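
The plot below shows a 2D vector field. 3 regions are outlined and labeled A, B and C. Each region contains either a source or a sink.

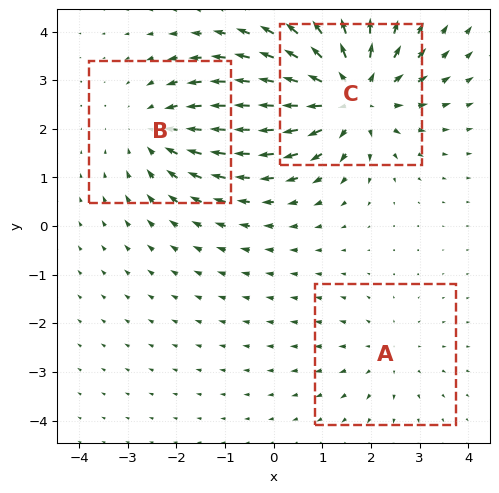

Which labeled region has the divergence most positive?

Divergence at each region's feature centre — A: about +2, B: about -3, C: about +5. Region C is most positive.

C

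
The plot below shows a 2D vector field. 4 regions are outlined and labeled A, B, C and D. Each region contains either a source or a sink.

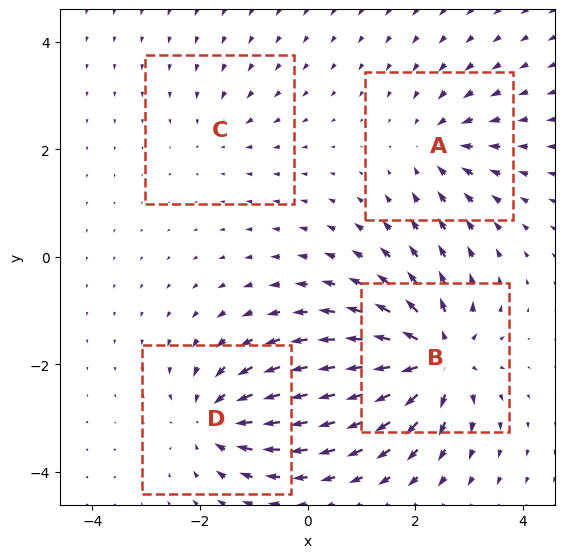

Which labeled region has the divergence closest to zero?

C

Divergence at each region's feature centre — A: about -4, B: about +8, C: about -2, D: about -5. Region C is closest to zero.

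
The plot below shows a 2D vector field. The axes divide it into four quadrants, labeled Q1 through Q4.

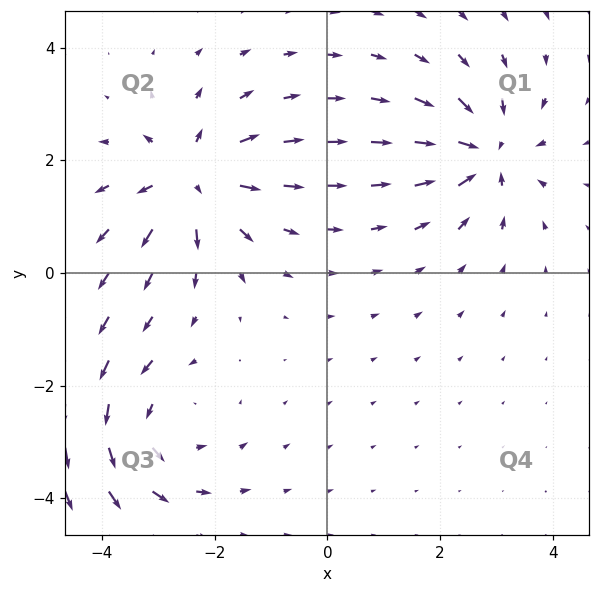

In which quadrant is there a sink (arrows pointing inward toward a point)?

The sink sits at approximately (2.8, 2.1), which lies in quadrant Q1. The divergence there is about -6, negative as expected for a sink.

Q1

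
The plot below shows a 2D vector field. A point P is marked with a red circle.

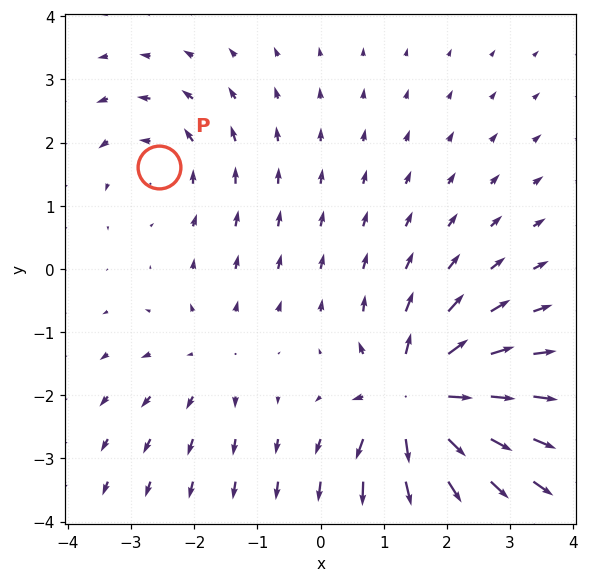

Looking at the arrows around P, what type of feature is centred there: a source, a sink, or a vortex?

vortex

At P (-2.6, 1.6) the arrows circulate counterclockwise. Divergence ≈0, curl about +3 — near-zero divergence with nonzero curl is a vortex.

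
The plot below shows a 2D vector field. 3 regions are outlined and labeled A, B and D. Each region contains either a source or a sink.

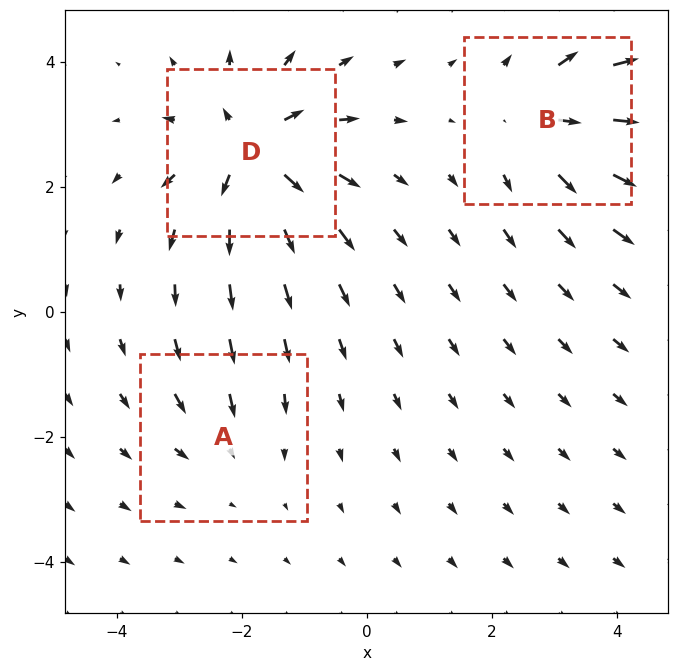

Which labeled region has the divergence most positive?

Divergence at each region's feature centre — A: about -2, B: about +4, D: about +6. Region D is most positive.

D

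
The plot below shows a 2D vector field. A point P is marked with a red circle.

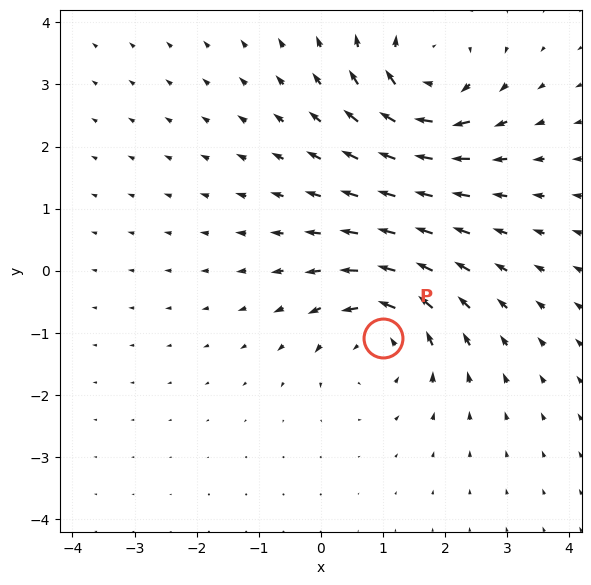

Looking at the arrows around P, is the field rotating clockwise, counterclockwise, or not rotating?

counterclockwise

Near P at (1.0, -1.1) the arrows circulate counterclockwise. The curl (z-component) there is about +5; positive curl means counterclockwise rotation.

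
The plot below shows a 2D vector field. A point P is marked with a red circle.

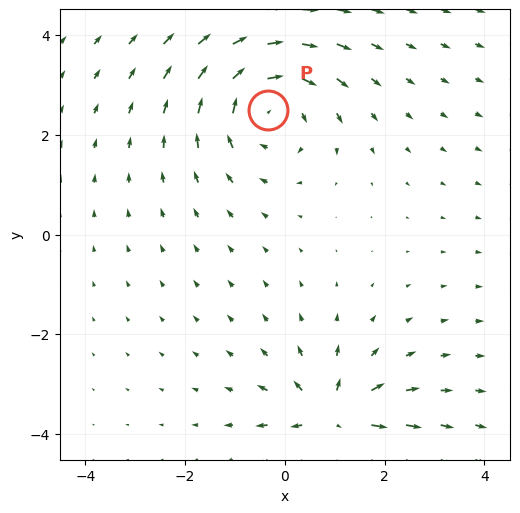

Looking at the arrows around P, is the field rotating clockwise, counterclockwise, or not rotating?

clockwise

Near P at (-0.3, 2.5) the arrows circulate clockwise. The curl (z-component) there is about -3; negative curl means clockwise rotation.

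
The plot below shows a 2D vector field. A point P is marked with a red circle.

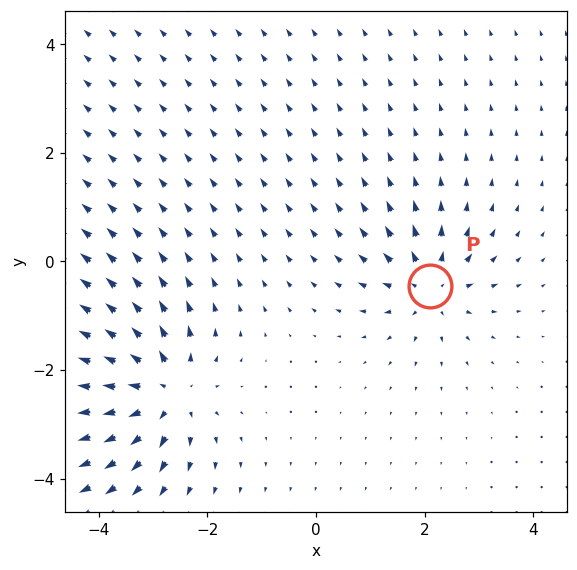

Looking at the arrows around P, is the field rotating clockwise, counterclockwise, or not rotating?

not rotating

Near P at (2.1, -0.5) the arrows show no circulation. The curl there is ≈0.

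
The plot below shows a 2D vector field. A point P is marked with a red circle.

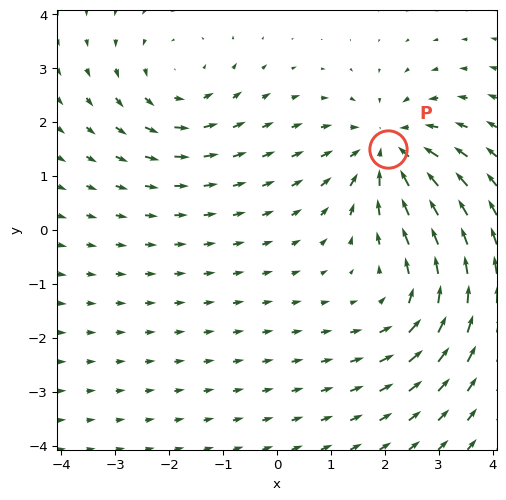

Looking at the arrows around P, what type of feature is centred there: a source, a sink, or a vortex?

At P (2.1, 1.5) the arrows converge inward. Divergence about -5, curl ≈0 — negative divergence with near-zero curl is a sink.

sink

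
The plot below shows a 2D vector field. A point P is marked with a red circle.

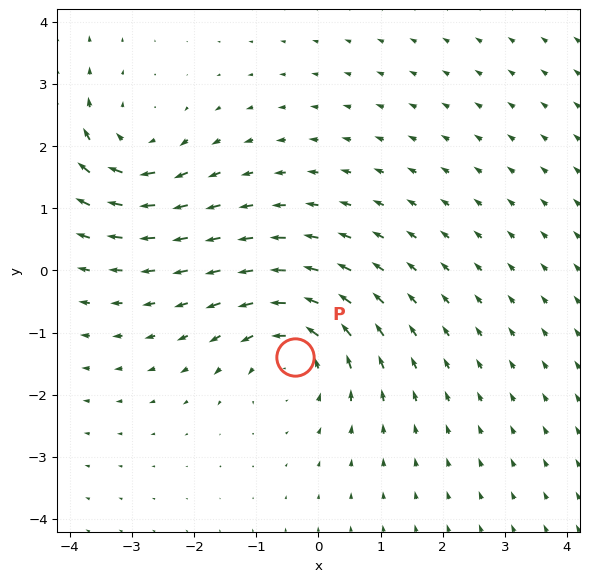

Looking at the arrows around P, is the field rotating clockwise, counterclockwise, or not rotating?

counterclockwise

Near P at (-0.4, -1.4) the arrows circulate counterclockwise. The curl (z-component) there is about +4; positive curl means counterclockwise rotation.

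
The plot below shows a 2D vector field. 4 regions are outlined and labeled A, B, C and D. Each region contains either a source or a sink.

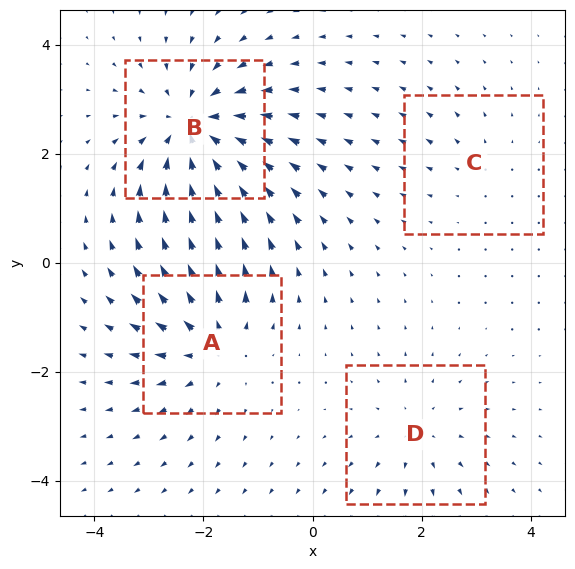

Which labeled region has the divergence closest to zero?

Divergence at each region's feature centre — A: about +5, B: about -6, C: about +2, D: about +3. Region C is closest to zero.

C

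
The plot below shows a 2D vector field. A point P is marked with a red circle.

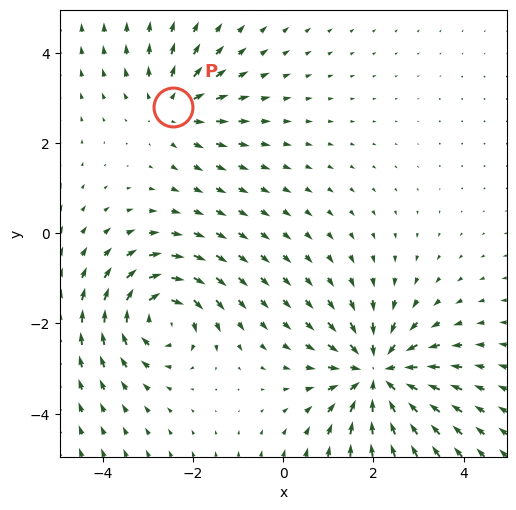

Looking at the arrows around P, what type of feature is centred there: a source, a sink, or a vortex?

source

At P (-2.4, 2.8) the arrows spread outward. Divergence about +3, curl ≈0 — positive divergence with near-zero curl is a source.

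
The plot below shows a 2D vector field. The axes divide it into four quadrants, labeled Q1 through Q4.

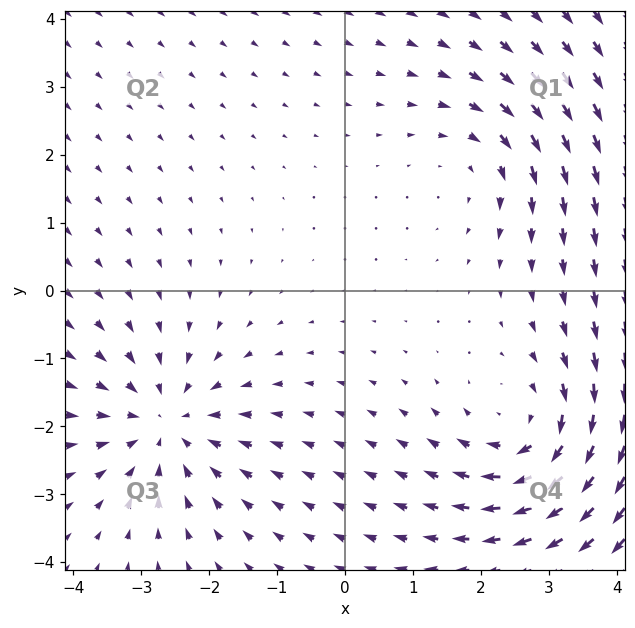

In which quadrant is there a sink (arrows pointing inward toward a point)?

Q3

The sink sits at approximately (-2.6, -2.0), which lies in quadrant Q3. The divergence there is about -4, negative as expected for a sink.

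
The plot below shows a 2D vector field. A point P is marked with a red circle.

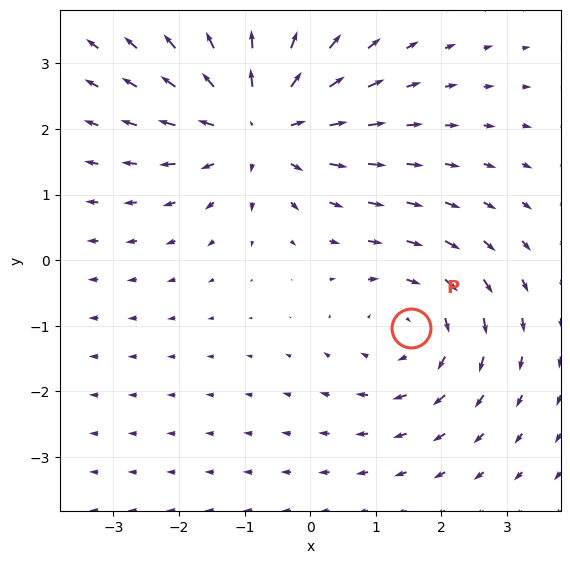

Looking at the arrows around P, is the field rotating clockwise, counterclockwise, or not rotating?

Near P at (1.5, -1.0) the arrows circulate clockwise. The curl (z-component) there is about -3; negative curl means clockwise rotation.

clockwise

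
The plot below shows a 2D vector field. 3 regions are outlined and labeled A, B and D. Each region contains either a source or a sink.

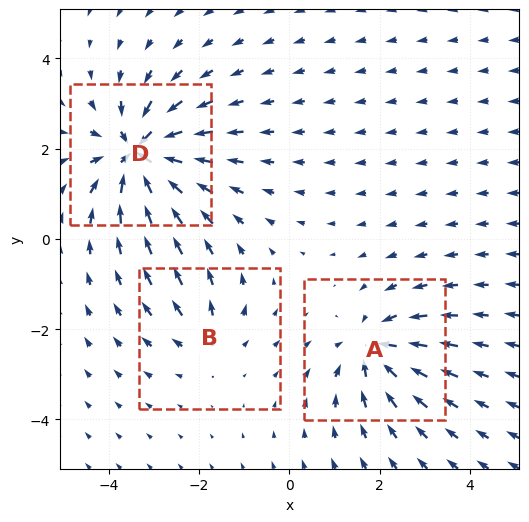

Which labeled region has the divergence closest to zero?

Divergence at each region's feature centre — A: about -4, B: about +2, D: about -6. Region B is closest to zero.

B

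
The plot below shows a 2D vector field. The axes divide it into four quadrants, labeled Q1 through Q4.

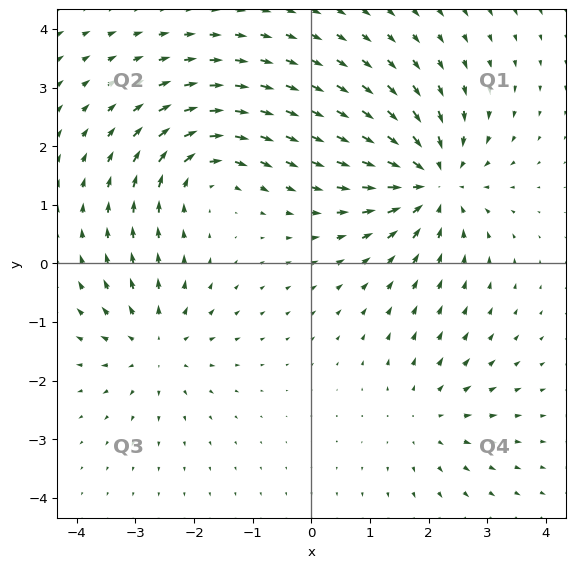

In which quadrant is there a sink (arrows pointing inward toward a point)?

The sink sits at approximately (2.1, 1.4), which lies in quadrant Q1. The divergence there is about -5, negative as expected for a sink.

Q1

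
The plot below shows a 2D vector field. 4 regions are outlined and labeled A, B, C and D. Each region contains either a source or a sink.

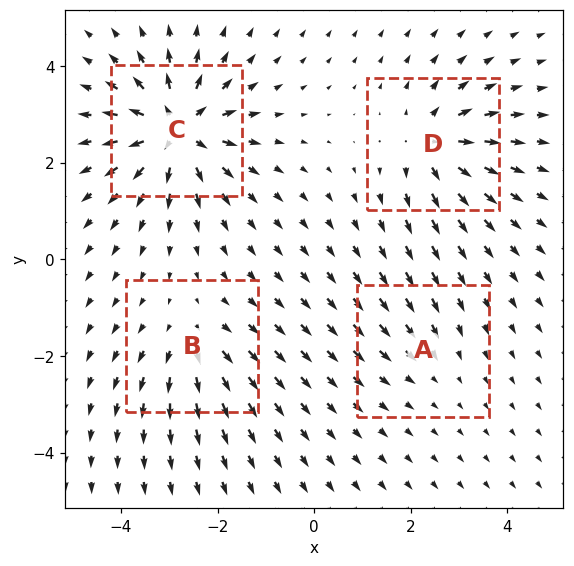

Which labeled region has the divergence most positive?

Divergence at each region's feature centre — A: about -2, B: about +4, C: about +9, D: about +6. Region C is most positive.

C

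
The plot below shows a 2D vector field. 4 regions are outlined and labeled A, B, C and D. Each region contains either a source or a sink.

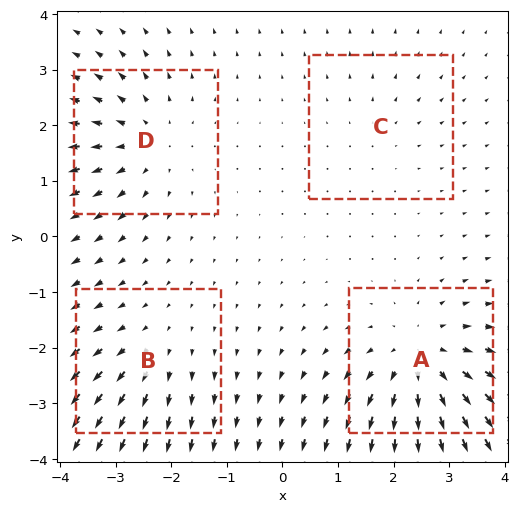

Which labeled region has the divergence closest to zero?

Divergence at each region's feature centre — A: about +6, B: about +3, C: about +2, D: about +4. Region C is closest to zero.

C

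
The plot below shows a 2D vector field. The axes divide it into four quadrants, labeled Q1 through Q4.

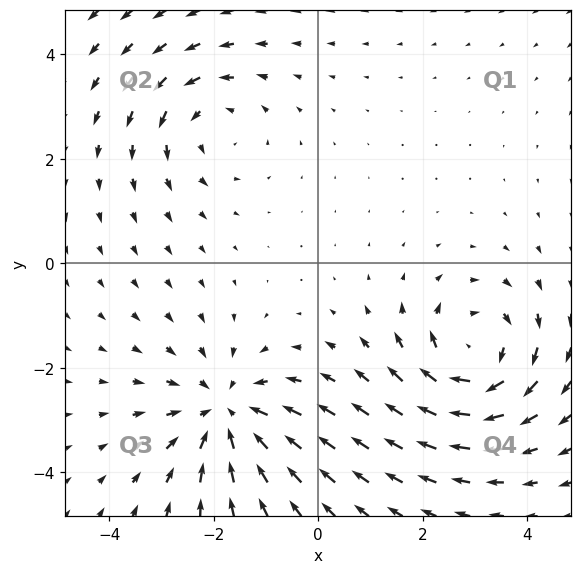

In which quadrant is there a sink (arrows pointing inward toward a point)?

The sink sits at approximately (-1.8, -2.9), which lies in quadrant Q3. The divergence there is about -4, negative as expected for a sink.

Q3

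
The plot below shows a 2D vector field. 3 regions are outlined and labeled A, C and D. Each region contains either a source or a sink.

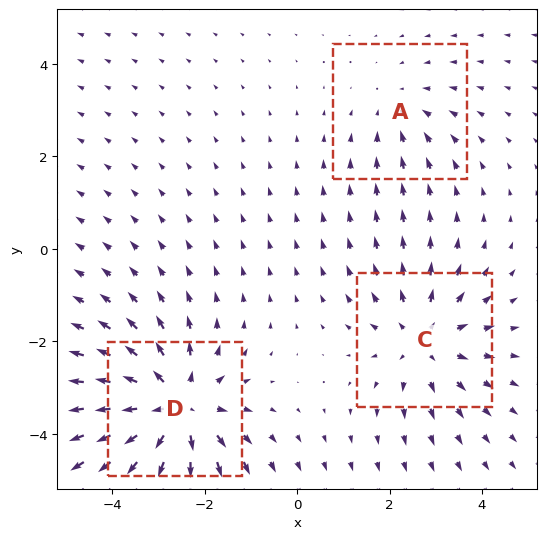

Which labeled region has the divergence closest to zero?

Divergence at each region's feature centre — A: about -2, C: about +3, D: about +5. Region A is closest to zero.

A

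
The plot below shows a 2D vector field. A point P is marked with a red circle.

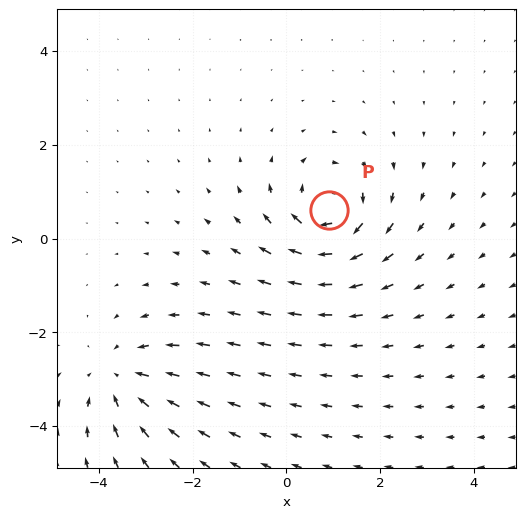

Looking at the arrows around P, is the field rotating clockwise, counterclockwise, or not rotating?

Near P at (0.9, 0.6) the arrows circulate clockwise. The curl (z-component) there is about -6; negative curl means clockwise rotation.

clockwise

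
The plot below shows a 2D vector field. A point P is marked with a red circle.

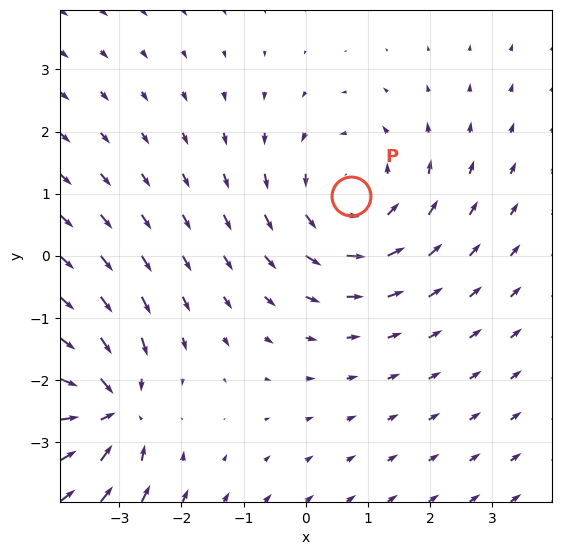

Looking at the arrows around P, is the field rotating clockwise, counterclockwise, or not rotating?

Near P at (0.7, 1.0) the arrows circulate counterclockwise. The curl (z-component) there is about +2; positive curl means counterclockwise rotation.

counterclockwise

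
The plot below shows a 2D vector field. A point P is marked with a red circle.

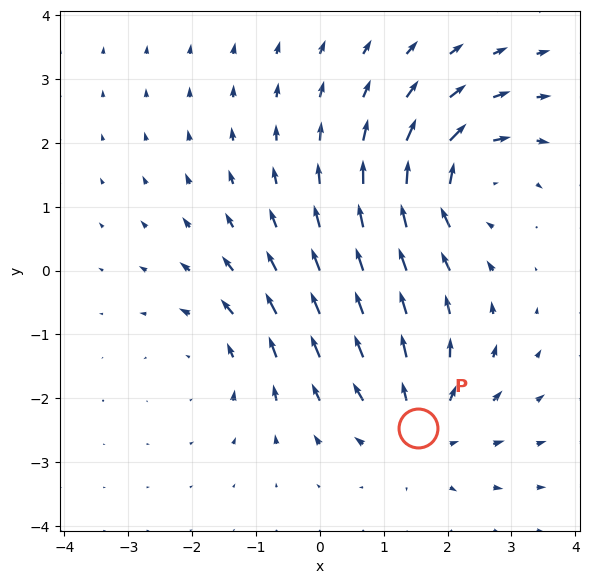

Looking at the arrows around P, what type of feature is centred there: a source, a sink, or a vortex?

At P (1.5, -2.5) the arrows spread outward. Divergence about +4, curl ≈0 — positive divergence with near-zero curl is a source.

source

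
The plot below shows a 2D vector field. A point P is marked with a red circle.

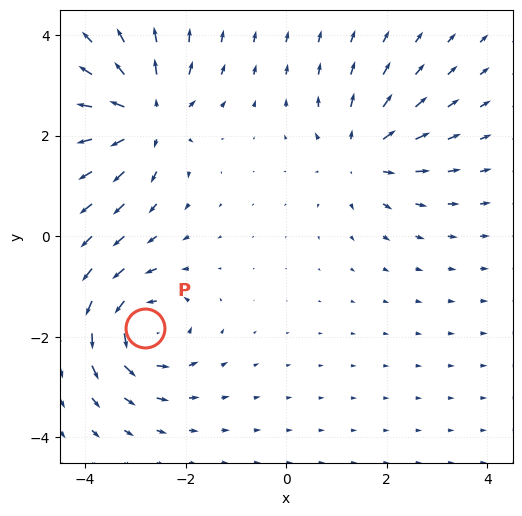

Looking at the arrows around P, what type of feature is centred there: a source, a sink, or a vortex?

vortex

At P (-2.8, -1.8) the arrows circulate counterclockwise. Divergence ≈0, curl about +6 — near-zero divergence with nonzero curl is a vortex.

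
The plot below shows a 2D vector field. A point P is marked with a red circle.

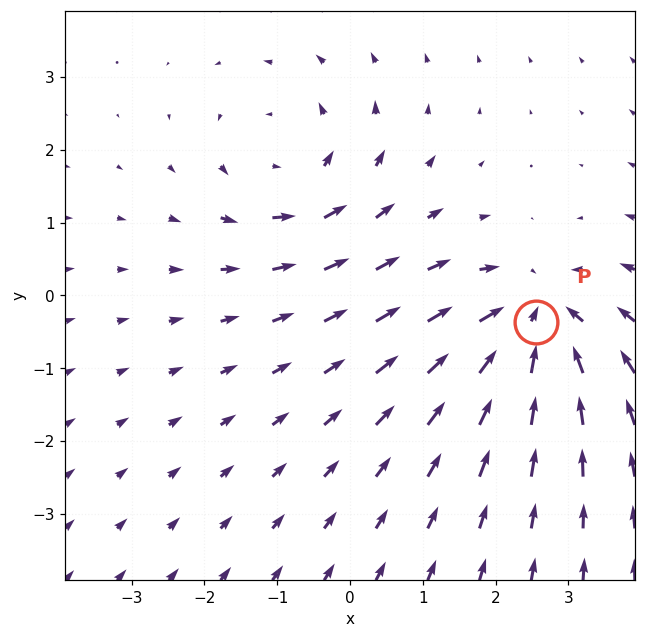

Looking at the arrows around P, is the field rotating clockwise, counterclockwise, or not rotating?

Near P at (2.6, -0.4) the arrows show no circulation. The curl there is ≈0.

not rotating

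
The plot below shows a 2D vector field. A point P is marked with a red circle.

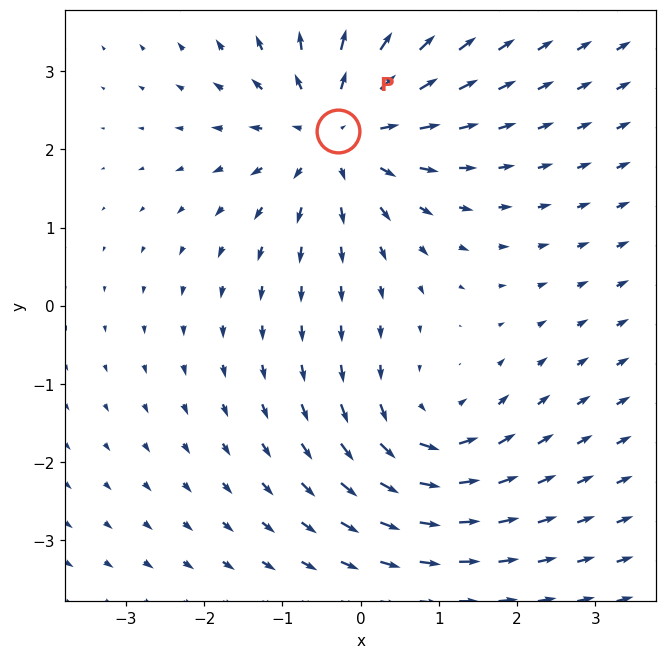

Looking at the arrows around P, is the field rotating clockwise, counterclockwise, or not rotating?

Near P at (-0.3, 2.2) the arrows show no circulation. The curl there is ≈0.

not rotating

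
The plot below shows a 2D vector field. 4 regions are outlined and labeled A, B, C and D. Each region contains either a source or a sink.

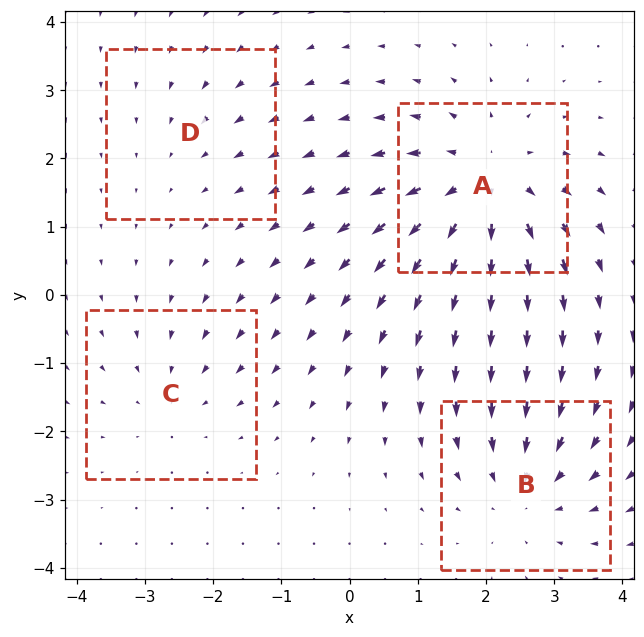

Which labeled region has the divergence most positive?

Divergence at each region's feature centre — A: about +6, B: about -4, C: about -3, D: about -2. Region A is most positive.

A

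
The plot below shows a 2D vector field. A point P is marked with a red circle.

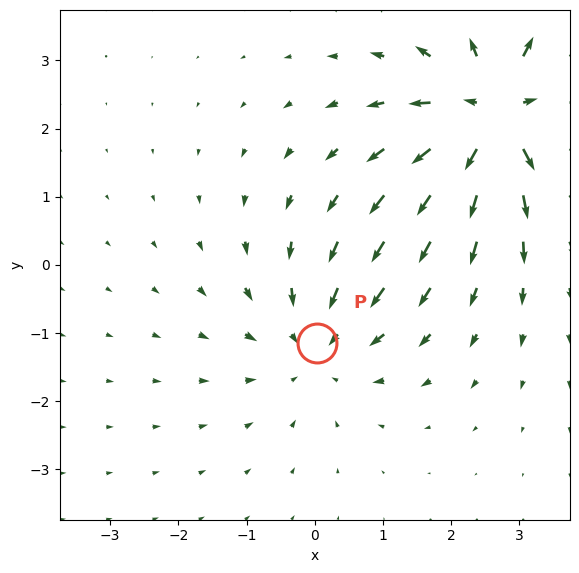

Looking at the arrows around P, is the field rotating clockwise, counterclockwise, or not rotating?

Near P at (0.0, -1.2) the arrows show no circulation. The curl there is ≈0.

not rotating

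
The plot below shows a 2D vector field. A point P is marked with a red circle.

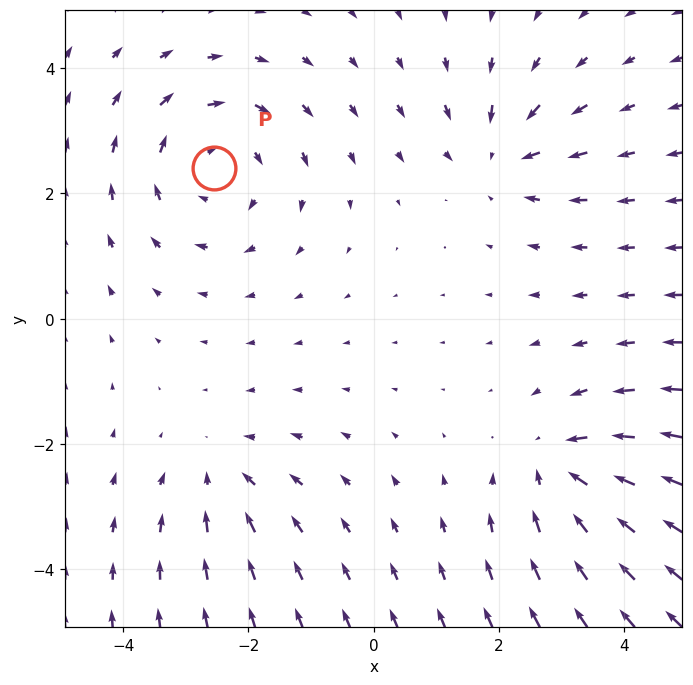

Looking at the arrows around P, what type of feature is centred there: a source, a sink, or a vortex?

At P (-2.6, 2.4) the arrows circulate clockwise. Divergence ≈0, curl about -4 — near-zero divergence with nonzero curl is a vortex.

vortex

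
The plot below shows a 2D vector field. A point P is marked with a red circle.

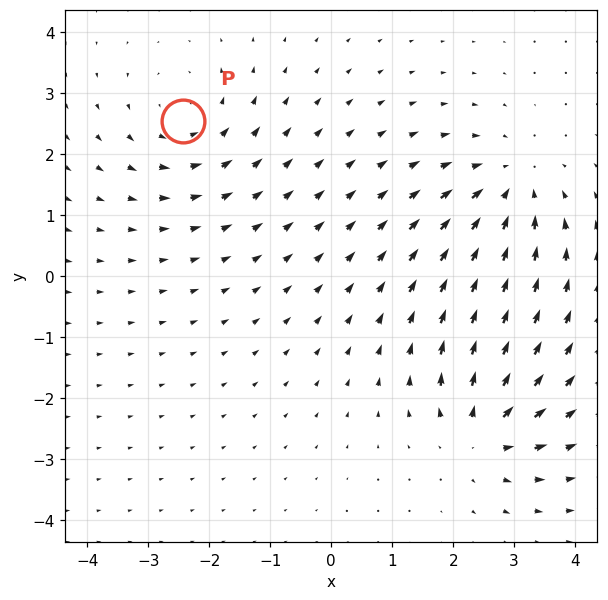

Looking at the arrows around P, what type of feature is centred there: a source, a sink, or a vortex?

At P (-2.4, 2.5) the arrows circulate counterclockwise. Divergence ≈0, curl about +4 — near-zero divergence with nonzero curl is a vortex.

vortex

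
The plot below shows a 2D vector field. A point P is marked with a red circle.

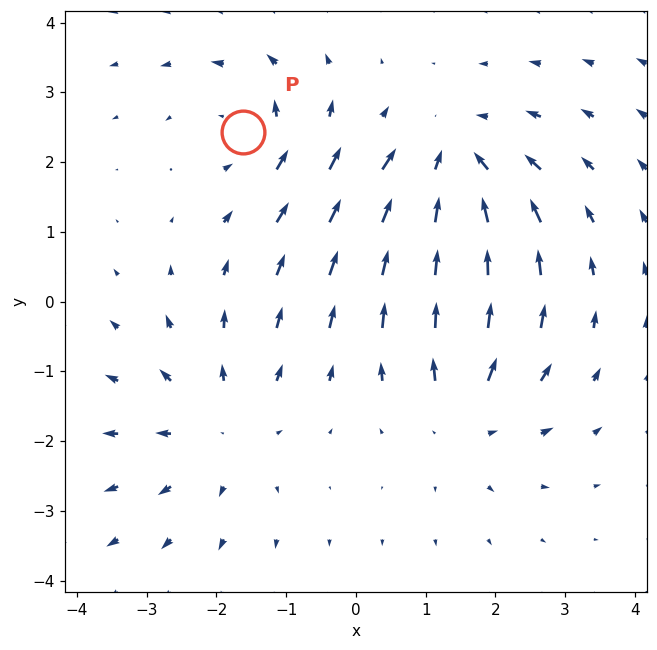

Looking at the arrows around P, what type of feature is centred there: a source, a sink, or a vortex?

vortex

At P (-1.6, 2.4) the arrows circulate counterclockwise. Divergence ≈0, curl about +4 — near-zero divergence with nonzero curl is a vortex.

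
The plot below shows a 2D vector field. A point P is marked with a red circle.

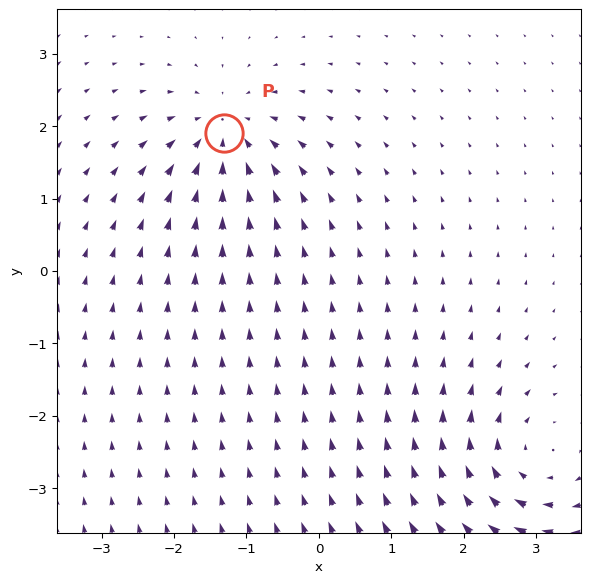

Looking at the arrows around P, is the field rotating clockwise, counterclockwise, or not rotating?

not rotating

Near P at (-1.3, 1.9) the arrows show no circulation. The curl there is ≈0.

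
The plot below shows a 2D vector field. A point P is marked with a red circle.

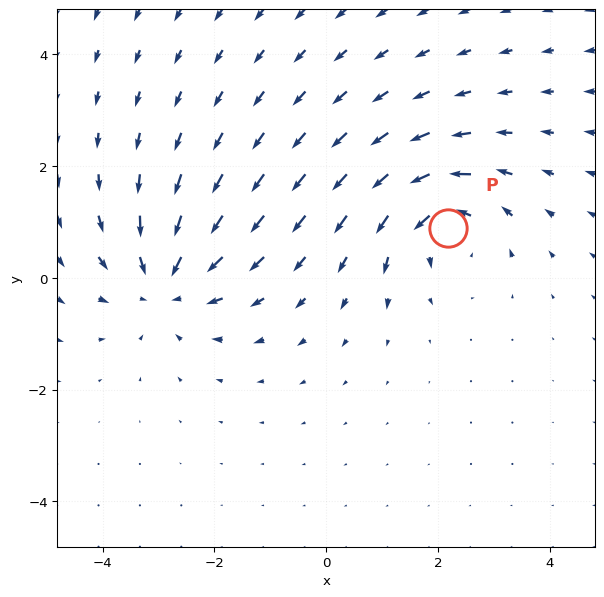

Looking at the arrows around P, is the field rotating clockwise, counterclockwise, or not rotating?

Near P at (2.2, 0.9) the arrows circulate counterclockwise. The curl (z-component) there is about +4; positive curl means counterclockwise rotation.

counterclockwise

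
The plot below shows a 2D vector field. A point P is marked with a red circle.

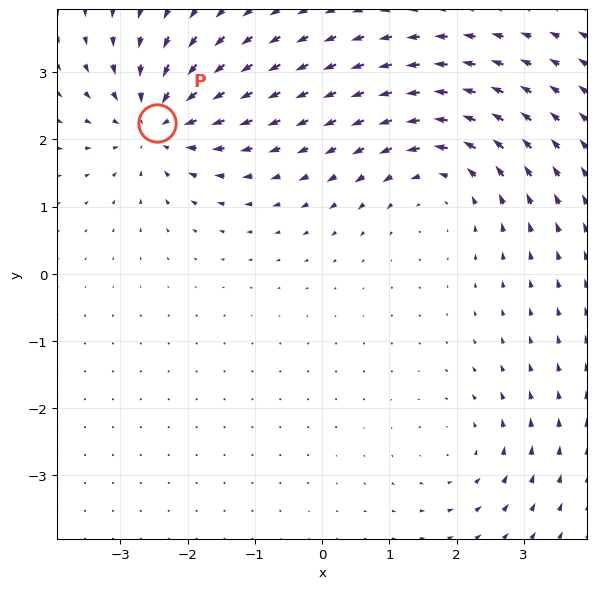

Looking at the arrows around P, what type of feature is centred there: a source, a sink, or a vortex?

sink

At P (-2.5, 2.2) the arrows converge inward. Divergence about -6, curl ≈0 — negative divergence with near-zero curl is a sink.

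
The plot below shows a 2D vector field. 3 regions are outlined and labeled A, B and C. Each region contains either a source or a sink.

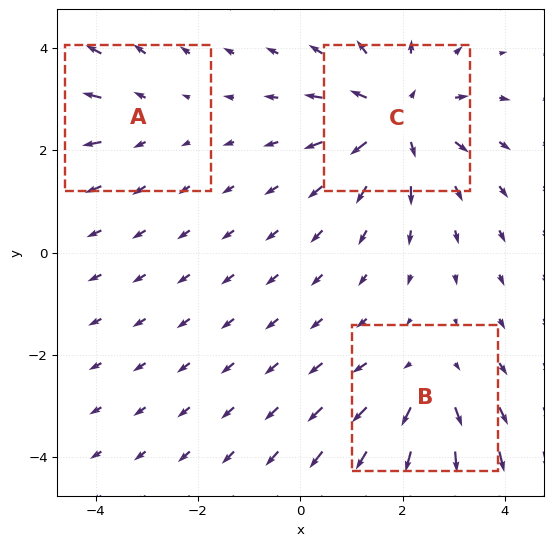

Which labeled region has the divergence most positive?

C

Divergence at each region's feature centre — A: about +2, B: about +3, C: about +5. Region C is most positive.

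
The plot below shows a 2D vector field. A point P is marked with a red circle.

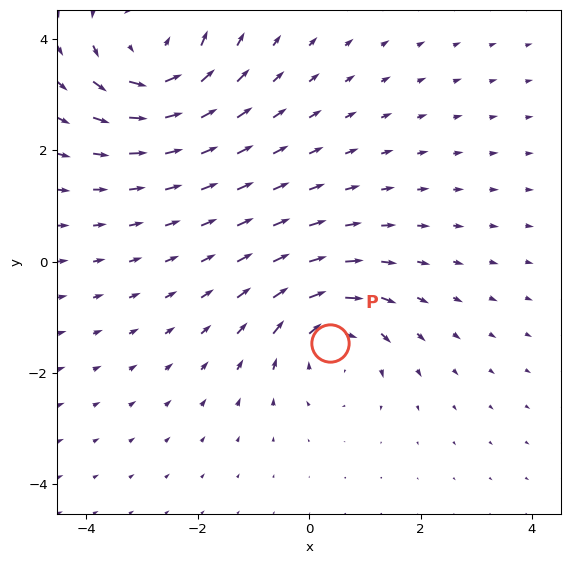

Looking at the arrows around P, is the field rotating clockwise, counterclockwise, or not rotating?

clockwise

Near P at (0.4, -1.5) the arrows circulate clockwise. The curl (z-component) there is about -5; negative curl means clockwise rotation.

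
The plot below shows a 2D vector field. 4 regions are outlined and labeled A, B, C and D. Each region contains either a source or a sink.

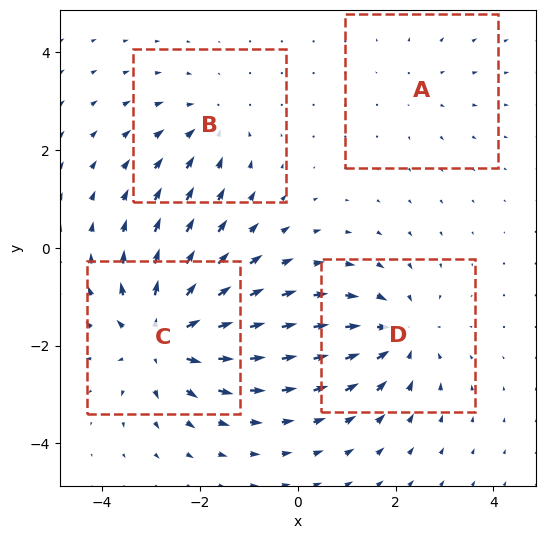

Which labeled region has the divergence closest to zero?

Divergence at each region's feature centre — A: about +2, B: about -3, C: about +6, D: about -5. Region A is closest to zero.

A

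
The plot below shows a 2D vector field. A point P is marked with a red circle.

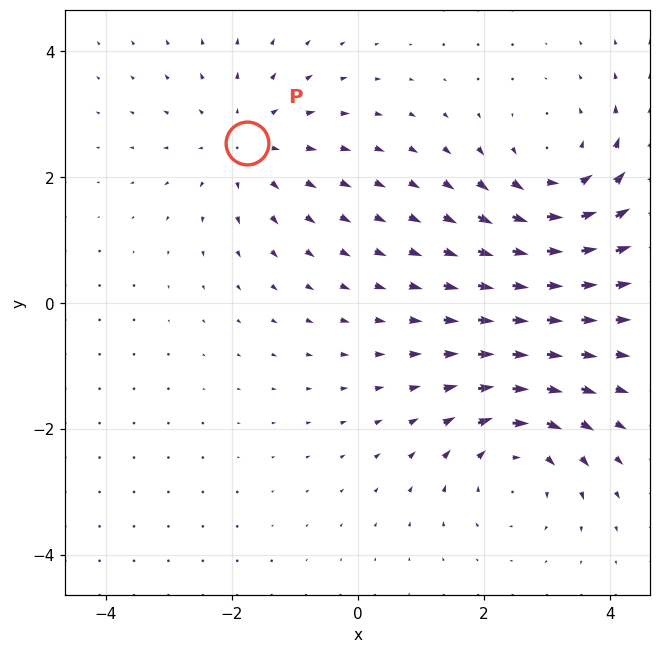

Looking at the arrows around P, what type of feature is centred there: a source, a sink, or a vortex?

source

At P (-1.8, 2.5) the arrows spread outward. Divergence about +3, curl ≈0 — positive divergence with near-zero curl is a source.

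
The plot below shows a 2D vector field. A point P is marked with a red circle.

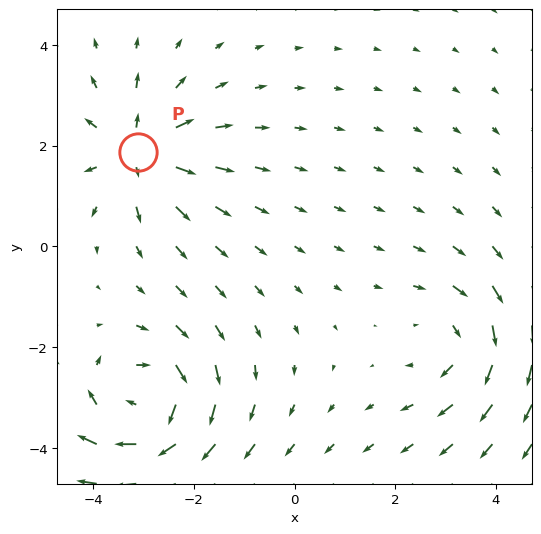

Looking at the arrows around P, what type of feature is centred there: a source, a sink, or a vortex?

source

At P (-3.1, 1.9) the arrows spread outward. Divergence about +5, curl ≈0 — positive divergence with near-zero curl is a source.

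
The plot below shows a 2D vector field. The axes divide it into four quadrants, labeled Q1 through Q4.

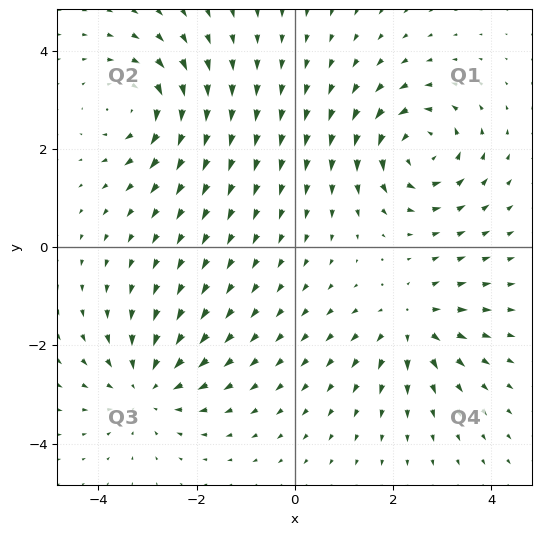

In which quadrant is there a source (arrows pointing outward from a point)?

The source sits at approximately (2.4, -1.6), which lies in quadrant Q4. The divergence there is about +3, positive as expected for a source.

Q4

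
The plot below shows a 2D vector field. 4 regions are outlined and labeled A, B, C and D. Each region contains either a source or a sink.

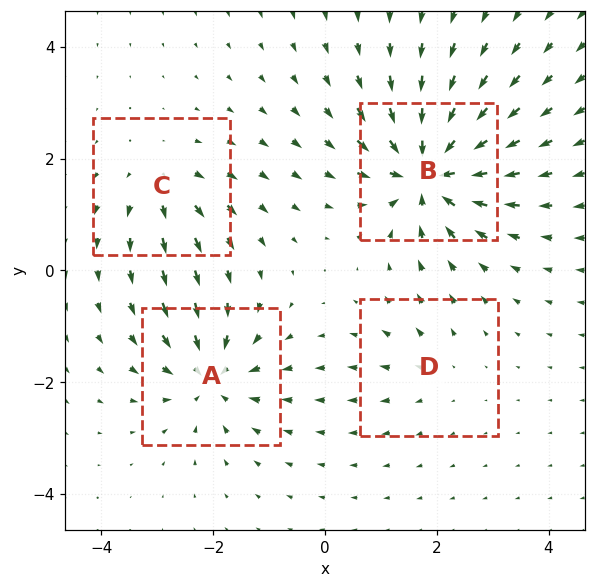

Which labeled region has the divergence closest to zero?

Divergence at each region's feature centre — A: about -6, B: about -9, C: about +4, D: about +2. Region D is closest to zero.

D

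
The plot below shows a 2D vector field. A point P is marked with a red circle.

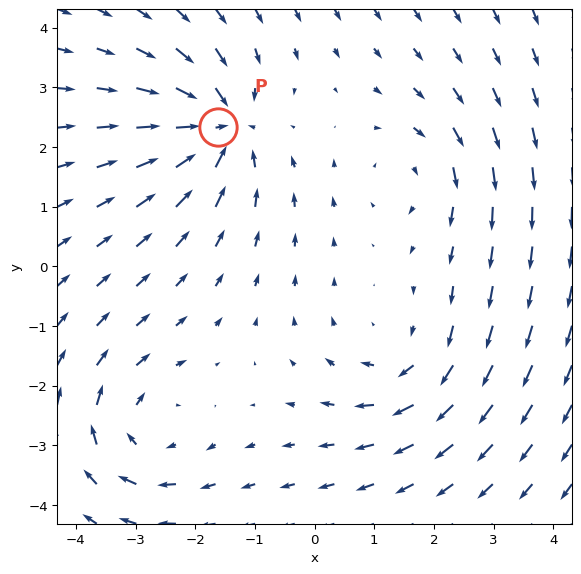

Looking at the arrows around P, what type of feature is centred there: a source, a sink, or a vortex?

At P (-1.6, 2.3) the arrows converge inward. Divergence about -7, curl ≈0 — negative divergence with near-zero curl is a sink.

sink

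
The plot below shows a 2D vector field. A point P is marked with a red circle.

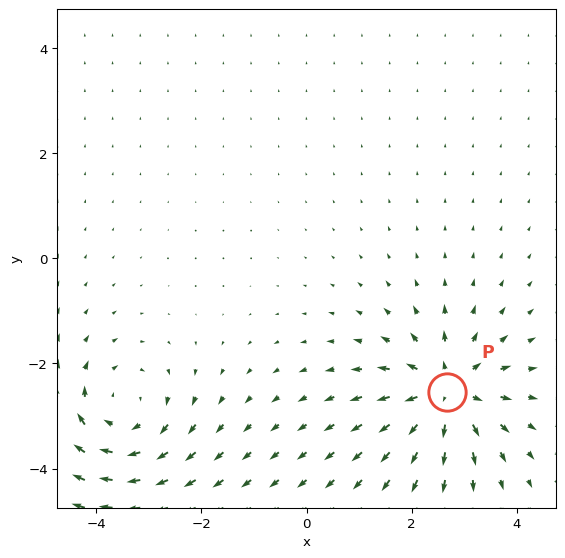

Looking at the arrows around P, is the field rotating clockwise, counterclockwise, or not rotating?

Near P at (2.7, -2.5) the arrows show no circulation. The curl there is ≈0.

not rotating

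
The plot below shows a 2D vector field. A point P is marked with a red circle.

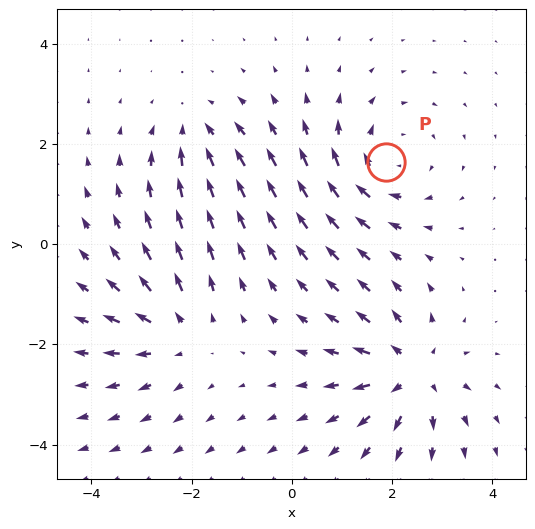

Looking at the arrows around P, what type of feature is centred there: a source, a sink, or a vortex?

At P (1.9, 1.6) the arrows circulate clockwise. Divergence ≈0, curl about -4 — near-zero divergence with nonzero curl is a vortex.

vortex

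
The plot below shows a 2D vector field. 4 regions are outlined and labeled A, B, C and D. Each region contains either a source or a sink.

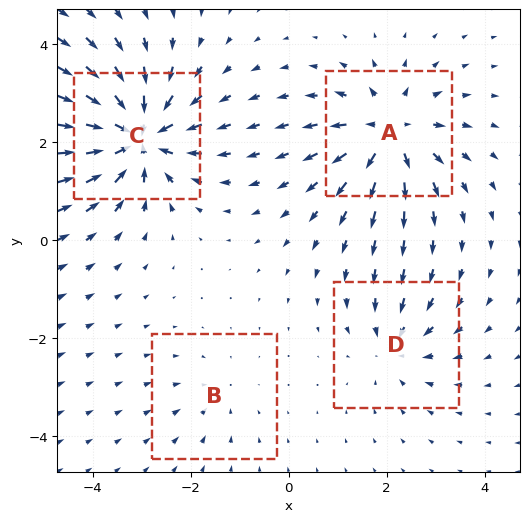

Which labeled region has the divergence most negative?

Divergence at each region's feature centre — A: about +6, B: about -2, C: about -8, D: about -4. Region C is most negative.

C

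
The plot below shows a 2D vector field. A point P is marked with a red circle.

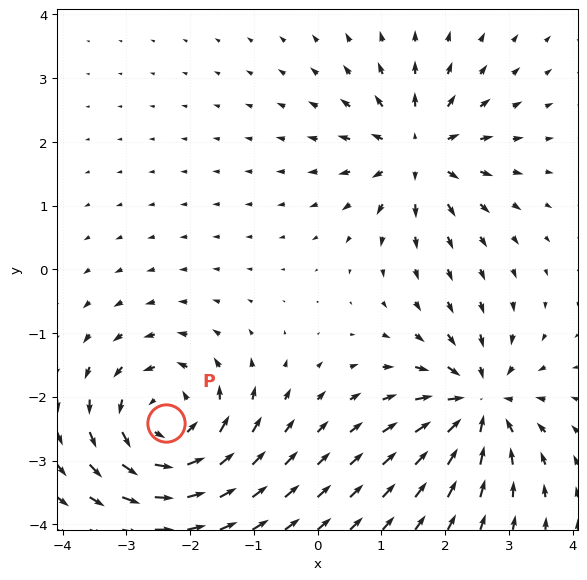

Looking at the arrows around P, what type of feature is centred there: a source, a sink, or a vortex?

vortex

At P (-2.4, -2.4) the arrows circulate counterclockwise. Divergence ≈0, curl about +5 — near-zero divergence with nonzero curl is a vortex.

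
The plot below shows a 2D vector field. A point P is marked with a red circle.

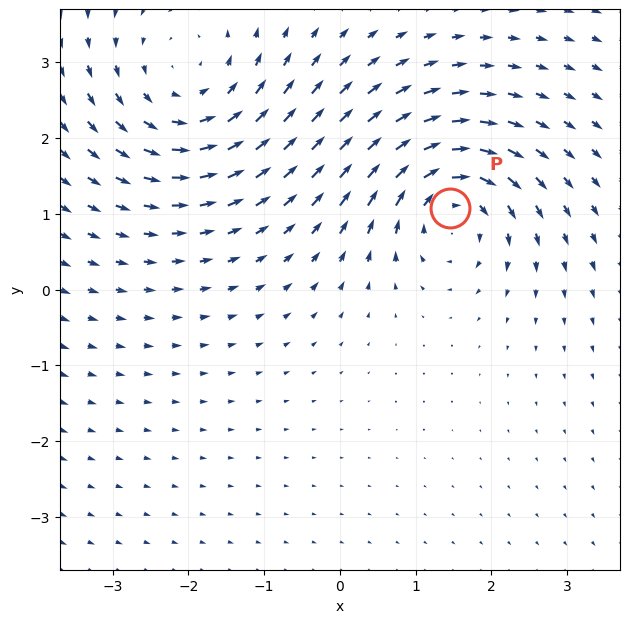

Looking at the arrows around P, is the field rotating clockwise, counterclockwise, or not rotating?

Near P at (1.5, 1.1) the arrows circulate clockwise. The curl (z-component) there is about -5; negative curl means clockwise rotation.

clockwise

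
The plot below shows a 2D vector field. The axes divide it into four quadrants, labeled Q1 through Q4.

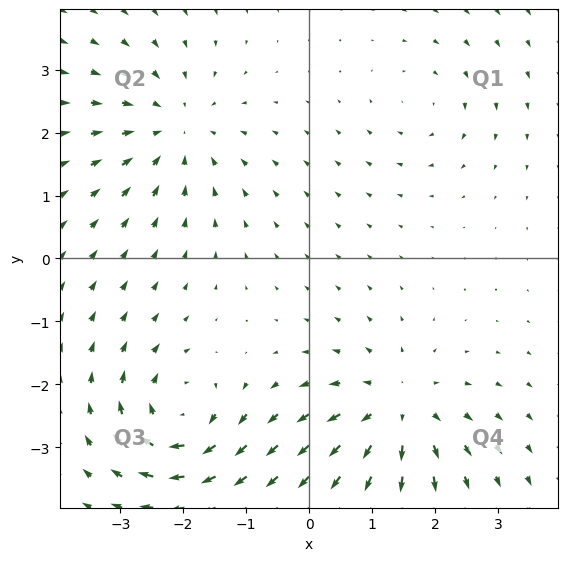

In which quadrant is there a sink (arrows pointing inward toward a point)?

Q2

The sink sits at approximately (-2.1, 2.1), which lies in quadrant Q2. The divergence there is about -4, negative as expected for a sink.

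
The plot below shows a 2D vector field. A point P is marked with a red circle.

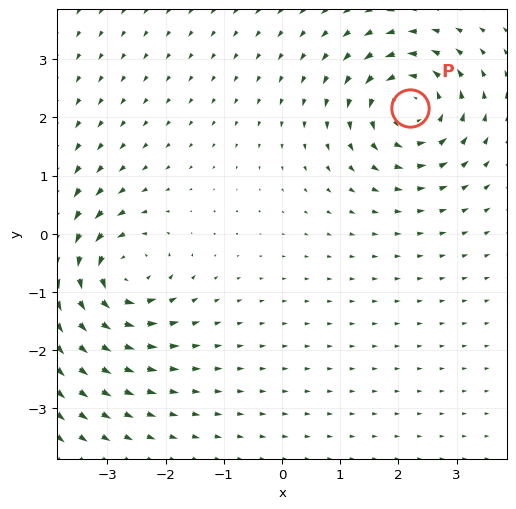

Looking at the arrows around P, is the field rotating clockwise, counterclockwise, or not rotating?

counterclockwise

Near P at (2.2, 2.2) the arrows circulate counterclockwise. The curl (z-component) there is about +5; positive curl means counterclockwise rotation.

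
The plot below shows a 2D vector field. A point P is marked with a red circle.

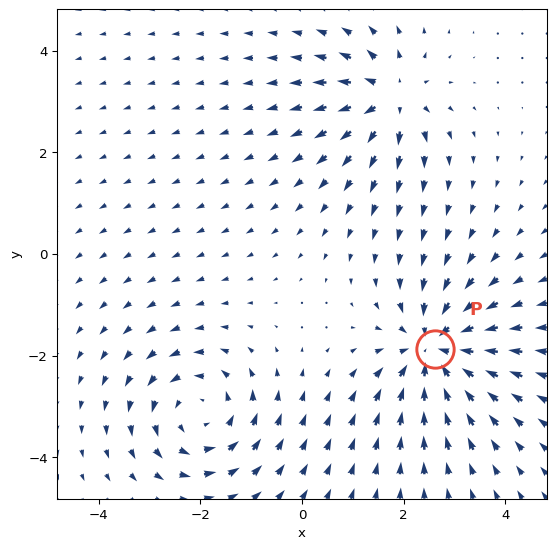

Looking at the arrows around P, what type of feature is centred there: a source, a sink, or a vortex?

At P (2.6, -1.9) the arrows converge inward. Divergence about -5, curl ≈0 — negative divergence with near-zero curl is a sink.

sink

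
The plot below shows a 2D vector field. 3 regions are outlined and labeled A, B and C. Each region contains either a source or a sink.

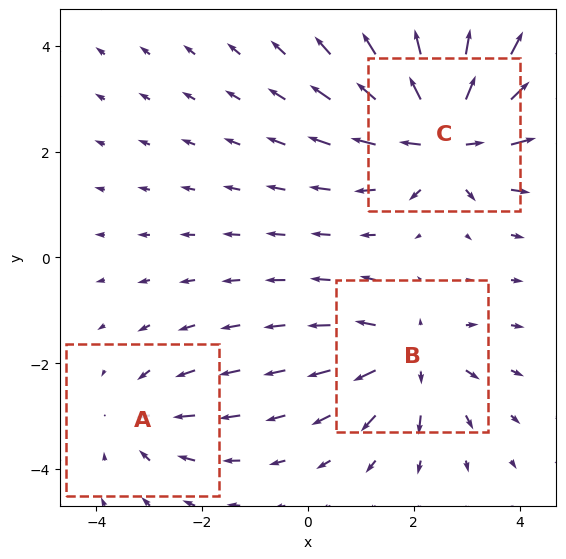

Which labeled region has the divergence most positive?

C

Divergence at each region's feature centre — A: about -2, B: about +3, C: about +5. Region C is most positive.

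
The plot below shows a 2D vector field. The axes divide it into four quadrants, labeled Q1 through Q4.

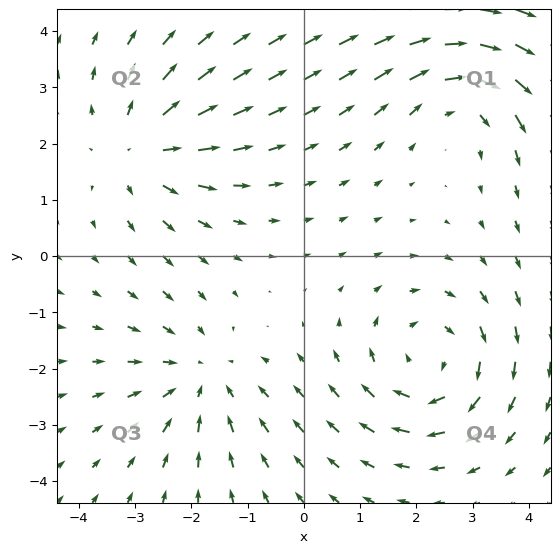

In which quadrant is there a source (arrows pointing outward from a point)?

The source sits at approximately (-2.9, 1.9), which lies in quadrant Q2. The divergence there is about +3, positive as expected for a source.

Q2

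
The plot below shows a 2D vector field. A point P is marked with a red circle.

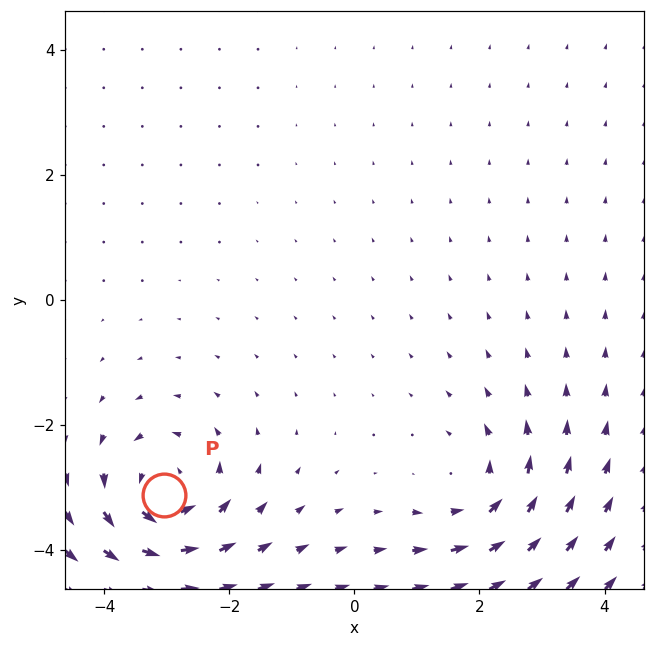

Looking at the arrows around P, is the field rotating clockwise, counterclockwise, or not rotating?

Near P at (-3.0, -3.1) the arrows circulate counterclockwise. The curl (z-component) there is about +6; positive curl means counterclockwise rotation.

counterclockwise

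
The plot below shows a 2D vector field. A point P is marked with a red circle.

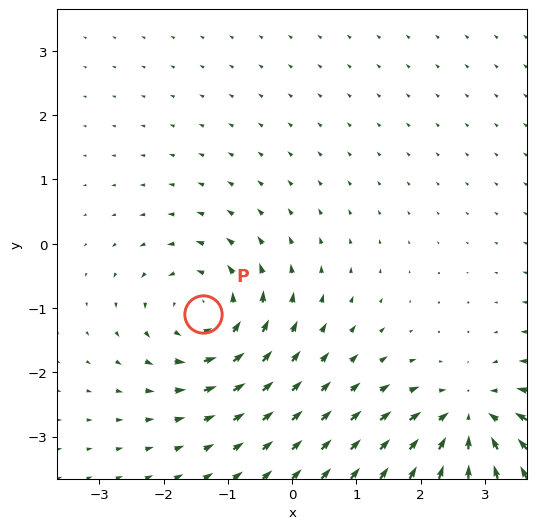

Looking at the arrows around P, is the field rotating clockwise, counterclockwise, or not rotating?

Near P at (-1.4, -1.1) the arrows circulate counterclockwise. The curl (z-component) there is about +5; positive curl means counterclockwise rotation.

counterclockwise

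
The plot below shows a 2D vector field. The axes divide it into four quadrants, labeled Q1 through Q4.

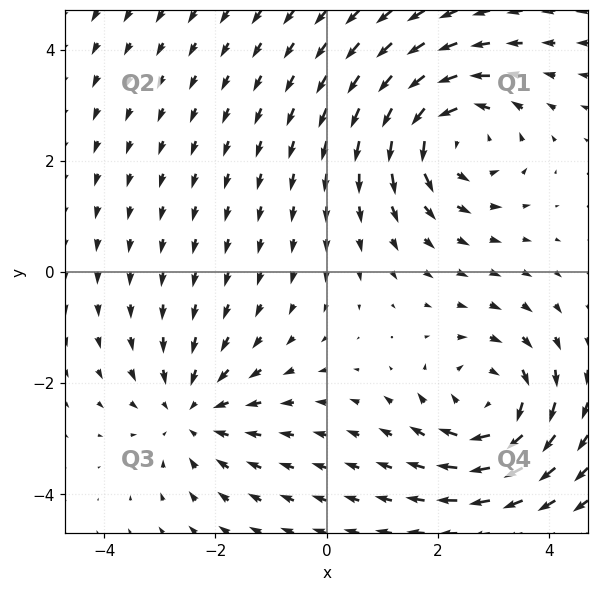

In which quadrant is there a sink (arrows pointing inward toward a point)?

The sink sits at approximately (-2.4, -2.5), which lies in quadrant Q3. The divergence there is about -3, negative as expected for a sink.

Q3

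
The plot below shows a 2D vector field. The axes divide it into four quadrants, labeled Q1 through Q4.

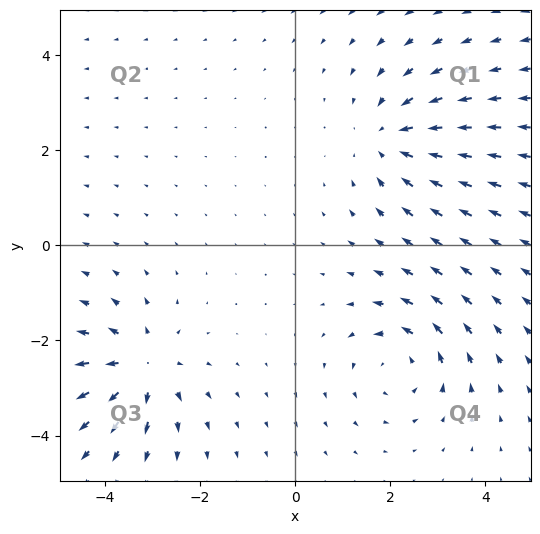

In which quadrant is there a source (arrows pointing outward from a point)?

The source sits at approximately (-3.2, -2.5), which lies in quadrant Q3. The divergence there is about +4, positive as expected for a source.

Q3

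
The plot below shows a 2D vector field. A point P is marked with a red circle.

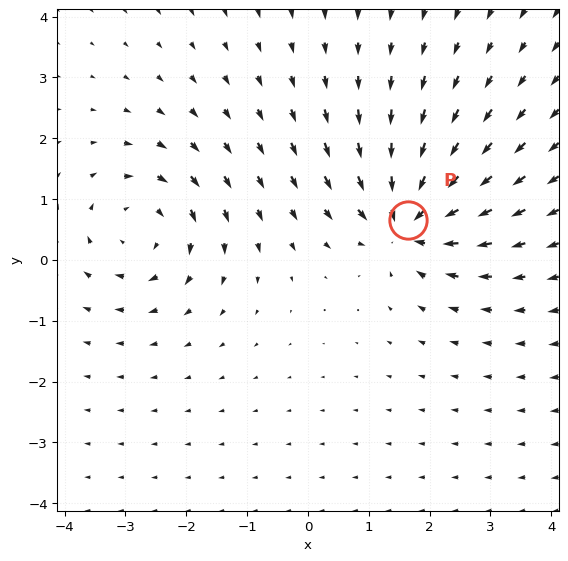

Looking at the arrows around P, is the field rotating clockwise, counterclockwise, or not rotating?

not rotating

Near P at (1.6, 0.7) the arrows show no circulation. The curl there is ≈0.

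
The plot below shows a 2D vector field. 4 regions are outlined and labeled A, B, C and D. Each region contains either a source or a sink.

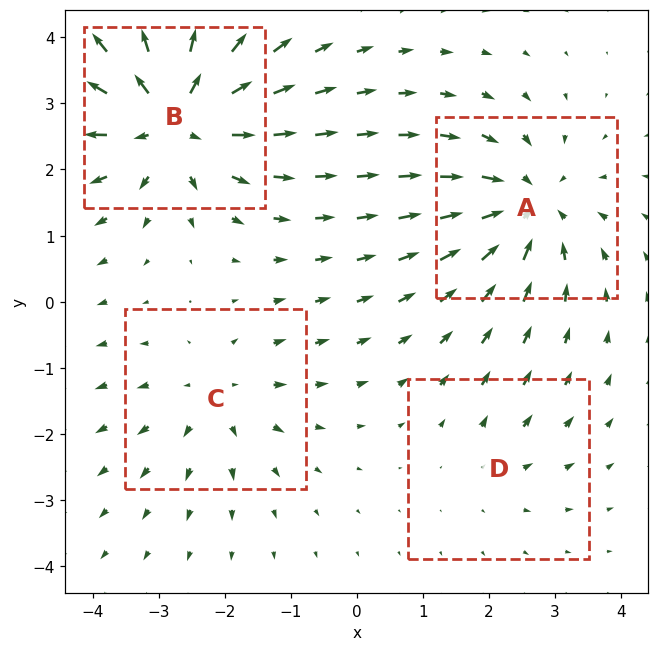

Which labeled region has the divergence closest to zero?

D

Divergence at each region's feature centre — A: about -5, B: about +7, C: about +3, D: about +2. Region D is closest to zero.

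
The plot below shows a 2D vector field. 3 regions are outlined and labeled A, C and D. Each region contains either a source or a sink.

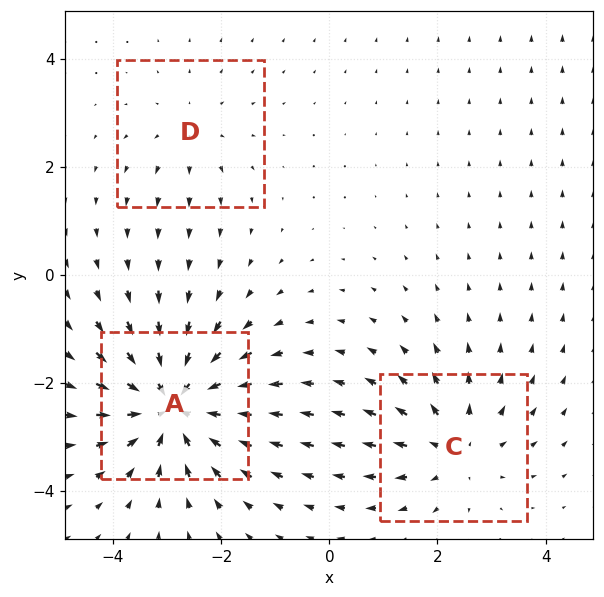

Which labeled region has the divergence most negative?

A

Divergence at each region's feature centre — A: about -5, C: about +3, D: about +2. Region A is most negative.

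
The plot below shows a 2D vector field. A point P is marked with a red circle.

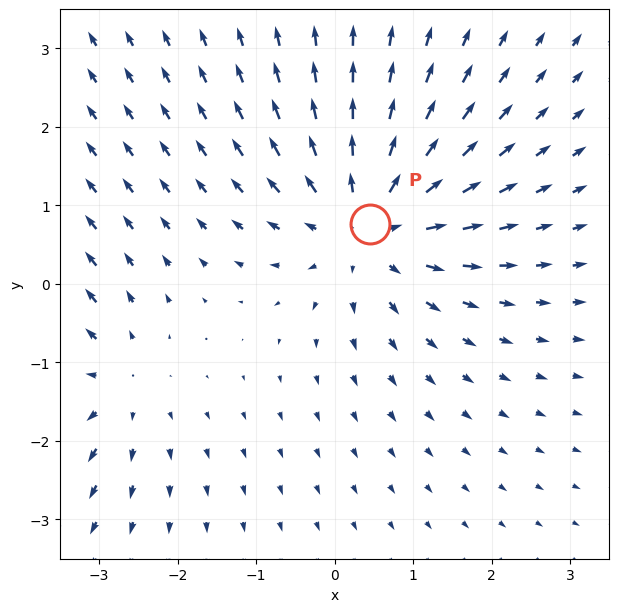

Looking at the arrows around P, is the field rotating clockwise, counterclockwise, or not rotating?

Near P at (0.4, 0.8) the arrows show no circulation. The curl there is ≈0.

not rotating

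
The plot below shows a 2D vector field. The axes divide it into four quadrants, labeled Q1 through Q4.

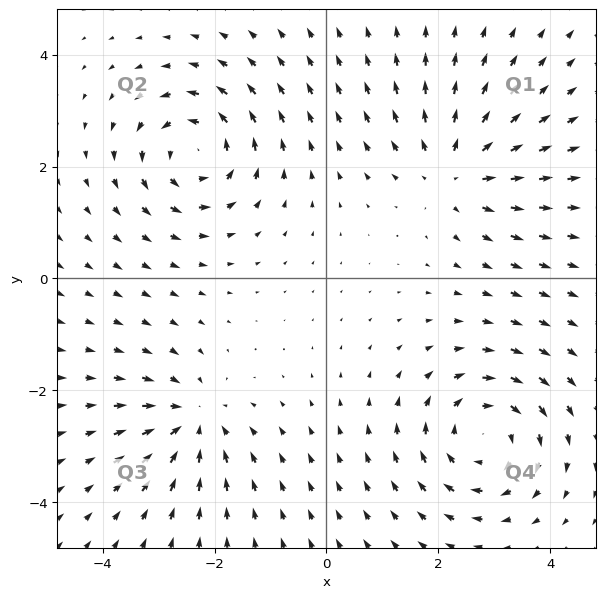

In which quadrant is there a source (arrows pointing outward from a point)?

The source sits at approximately (2.3, 1.9), which lies in quadrant Q1. The divergence there is about +4, positive as expected for a source.

Q1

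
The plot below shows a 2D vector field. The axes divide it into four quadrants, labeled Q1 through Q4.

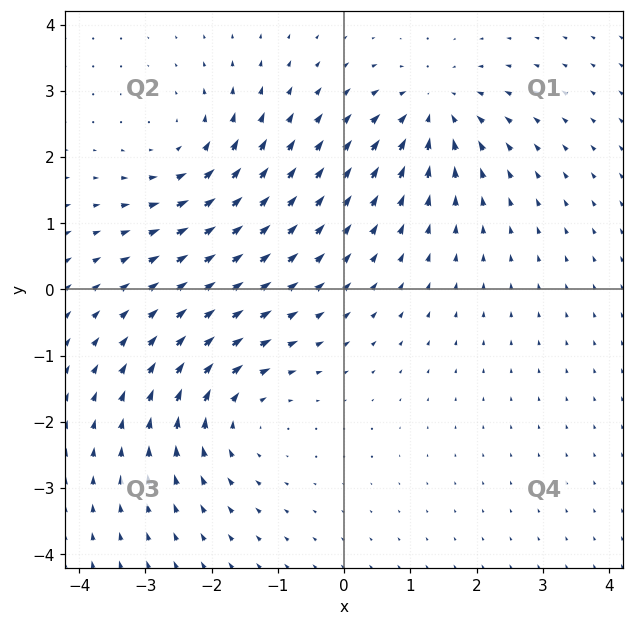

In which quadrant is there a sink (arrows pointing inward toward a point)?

The sink sits at approximately (1.4, 2.7), which lies in quadrant Q1. The divergence there is about -4, negative as expected for a sink.

Q1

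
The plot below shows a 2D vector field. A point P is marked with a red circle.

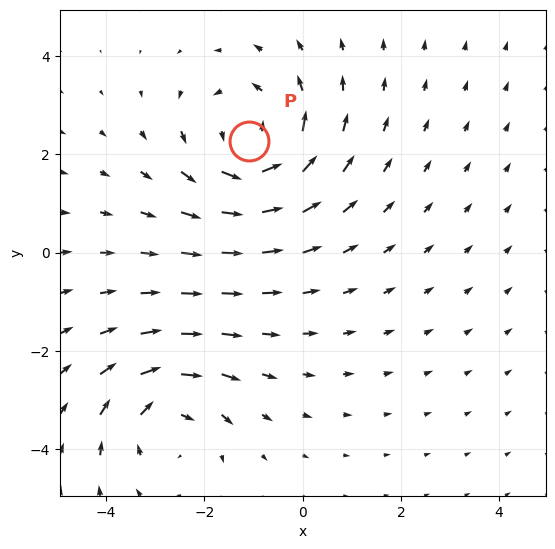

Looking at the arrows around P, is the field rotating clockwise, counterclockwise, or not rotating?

Near P at (-1.1, 2.3) the arrows circulate counterclockwise. The curl (z-component) there is about +4; positive curl means counterclockwise rotation.

counterclockwise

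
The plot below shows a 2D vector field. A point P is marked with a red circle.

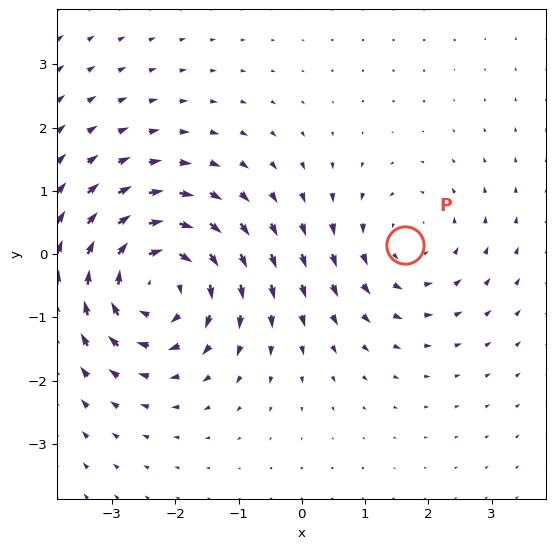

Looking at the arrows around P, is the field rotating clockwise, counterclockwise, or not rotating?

counterclockwise

Near P at (1.6, 0.1) the arrows circulate counterclockwise. The curl (z-component) there is about +2; positive curl means counterclockwise rotation.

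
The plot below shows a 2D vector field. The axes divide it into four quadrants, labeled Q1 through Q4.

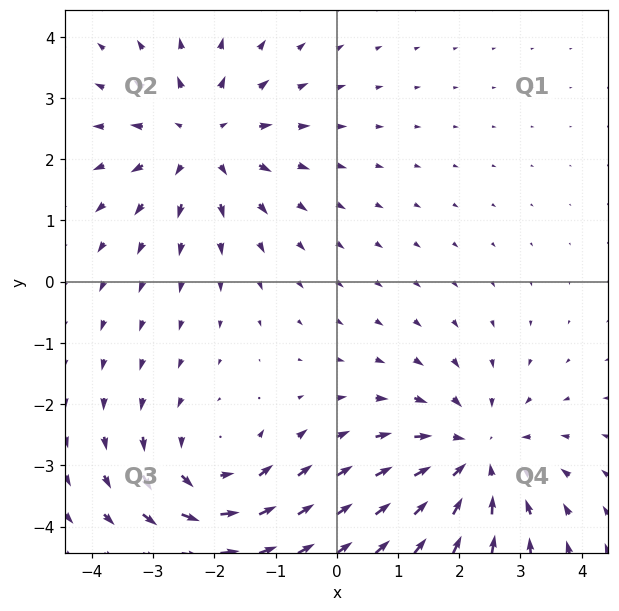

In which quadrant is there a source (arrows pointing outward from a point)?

Q2

The source sits at approximately (-2.2, 2.3), which lies in quadrant Q2. The divergence there is about +3, positive as expected for a source.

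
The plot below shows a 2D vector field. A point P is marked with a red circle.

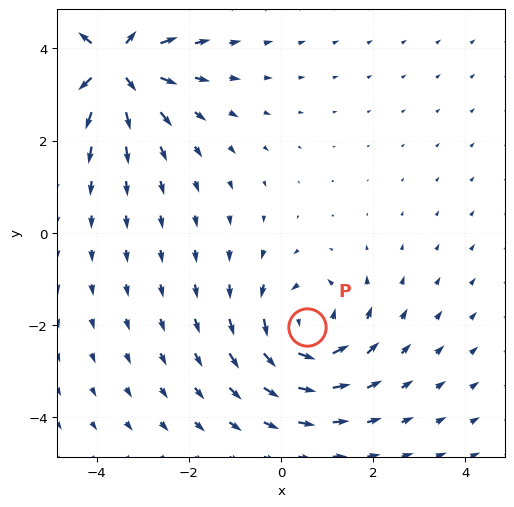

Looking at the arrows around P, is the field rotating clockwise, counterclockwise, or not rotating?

counterclockwise

Near P at (0.6, -2.0) the arrows circulate counterclockwise. The curl (z-component) there is about +4; positive curl means counterclockwise rotation.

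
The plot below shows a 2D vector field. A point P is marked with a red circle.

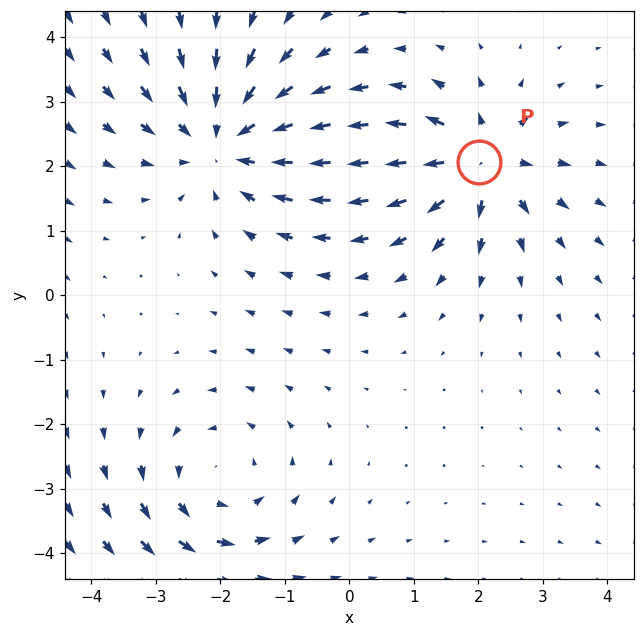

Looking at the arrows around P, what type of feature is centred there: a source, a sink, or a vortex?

source

At P (2.0, 2.1) the arrows spread outward. Divergence about +4, curl ≈0 — positive divergence with near-zero curl is a source.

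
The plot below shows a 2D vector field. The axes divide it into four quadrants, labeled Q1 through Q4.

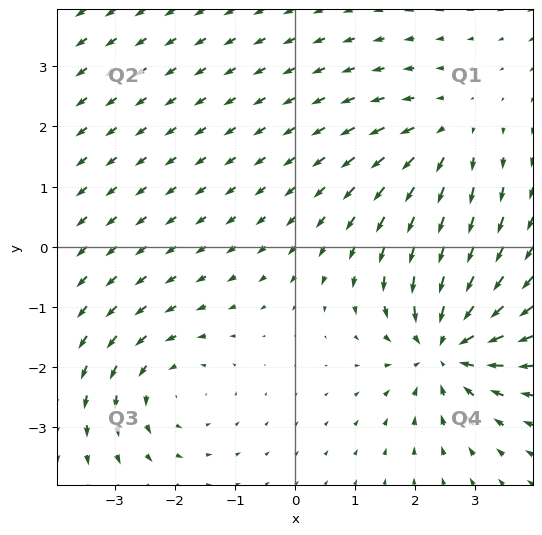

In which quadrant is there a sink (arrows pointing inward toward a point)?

Q4

The sink sits at approximately (2.5, -1.7), which lies in quadrant Q4. The divergence there is about -5, negative as expected for a sink.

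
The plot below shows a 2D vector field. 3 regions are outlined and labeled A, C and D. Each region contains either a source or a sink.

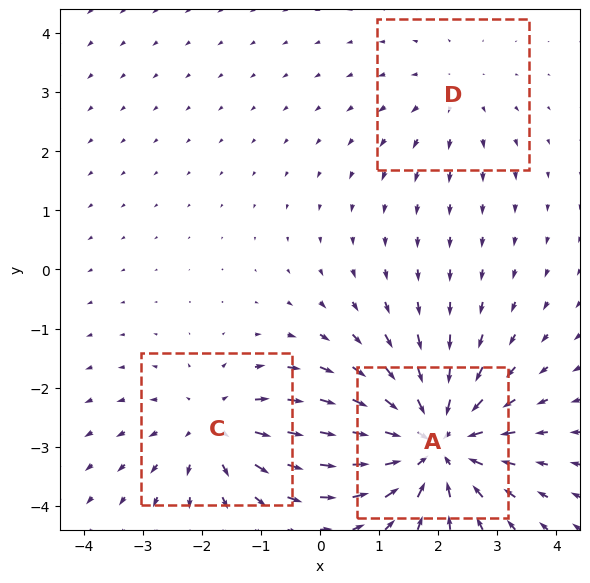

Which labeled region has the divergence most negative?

Divergence at each region's feature centre — A: about -5, C: about +3, D: about +2. Region A is most negative.

A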